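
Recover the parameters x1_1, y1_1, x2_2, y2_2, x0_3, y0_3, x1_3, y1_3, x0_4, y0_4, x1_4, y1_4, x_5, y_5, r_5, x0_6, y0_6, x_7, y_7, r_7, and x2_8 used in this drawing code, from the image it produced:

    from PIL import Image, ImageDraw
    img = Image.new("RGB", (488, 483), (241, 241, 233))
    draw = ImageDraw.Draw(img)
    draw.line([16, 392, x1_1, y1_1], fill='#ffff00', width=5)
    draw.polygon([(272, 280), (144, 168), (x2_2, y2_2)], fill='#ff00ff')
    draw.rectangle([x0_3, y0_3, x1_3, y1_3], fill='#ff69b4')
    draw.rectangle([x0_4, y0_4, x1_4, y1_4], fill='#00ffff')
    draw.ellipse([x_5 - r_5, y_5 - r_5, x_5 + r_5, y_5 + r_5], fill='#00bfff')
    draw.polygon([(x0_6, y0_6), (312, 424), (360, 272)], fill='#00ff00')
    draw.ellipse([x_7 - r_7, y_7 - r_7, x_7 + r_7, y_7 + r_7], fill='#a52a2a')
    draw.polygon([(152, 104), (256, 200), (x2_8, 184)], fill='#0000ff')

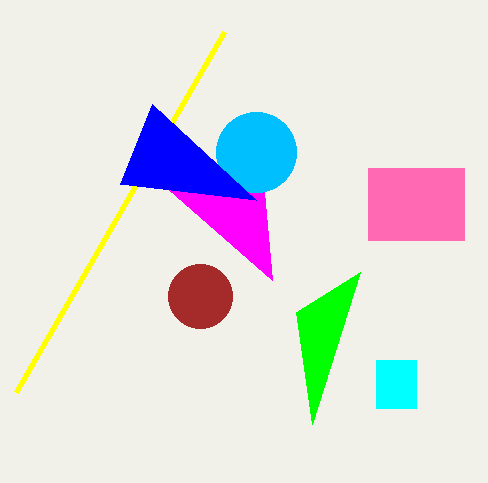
x1_1 = 224, y1_1 = 32, x2_2 = 264, y2_2 = 192, x0_3 = 368, y0_3 = 168, x1_3 = 464, y1_3 = 240, x0_4 = 376, y0_4 = 360, x1_4 = 416, y1_4 = 408, x_5 = 256, y_5 = 152, r_5 = 40, x0_6 = 296, y0_6 = 312, x_7 = 200, y_7 = 296, r_7 = 32, x2_8 = 120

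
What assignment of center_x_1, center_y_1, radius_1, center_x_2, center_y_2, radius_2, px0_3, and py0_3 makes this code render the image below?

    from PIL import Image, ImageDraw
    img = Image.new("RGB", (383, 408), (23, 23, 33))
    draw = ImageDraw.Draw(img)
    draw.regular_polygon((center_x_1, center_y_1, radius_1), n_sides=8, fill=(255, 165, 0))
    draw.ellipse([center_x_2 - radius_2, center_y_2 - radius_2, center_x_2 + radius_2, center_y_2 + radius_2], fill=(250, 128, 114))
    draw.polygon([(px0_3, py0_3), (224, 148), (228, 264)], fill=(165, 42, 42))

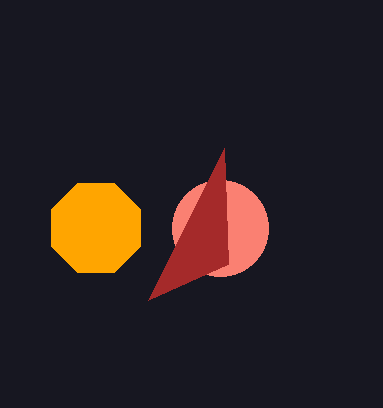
center_x_1 = 96
center_y_1 = 228
radius_1 = 48
center_x_2 = 220
center_y_2 = 228
radius_2 = 48
px0_3 = 148
py0_3 = 300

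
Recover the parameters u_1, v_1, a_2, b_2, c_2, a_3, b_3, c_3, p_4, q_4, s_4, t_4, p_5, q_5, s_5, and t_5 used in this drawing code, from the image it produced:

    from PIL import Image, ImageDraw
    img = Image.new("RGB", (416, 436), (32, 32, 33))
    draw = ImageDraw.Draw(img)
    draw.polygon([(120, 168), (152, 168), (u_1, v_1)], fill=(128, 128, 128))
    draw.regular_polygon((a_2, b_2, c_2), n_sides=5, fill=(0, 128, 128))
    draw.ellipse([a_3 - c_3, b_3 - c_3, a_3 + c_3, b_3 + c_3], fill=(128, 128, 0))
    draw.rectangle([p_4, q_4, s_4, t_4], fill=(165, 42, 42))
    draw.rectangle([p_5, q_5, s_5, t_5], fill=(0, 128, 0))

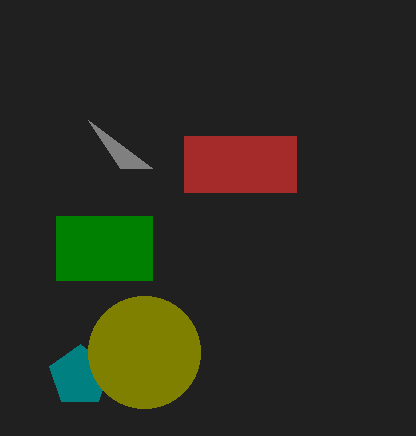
u_1 = 88, v_1 = 120, a_2 = 80, b_2 = 376, c_2 = 32, a_3 = 144, b_3 = 352, c_3 = 56, p_4 = 184, q_4 = 136, s_4 = 296, t_4 = 192, p_5 = 56, q_5 = 216, s_5 = 152, t_5 = 280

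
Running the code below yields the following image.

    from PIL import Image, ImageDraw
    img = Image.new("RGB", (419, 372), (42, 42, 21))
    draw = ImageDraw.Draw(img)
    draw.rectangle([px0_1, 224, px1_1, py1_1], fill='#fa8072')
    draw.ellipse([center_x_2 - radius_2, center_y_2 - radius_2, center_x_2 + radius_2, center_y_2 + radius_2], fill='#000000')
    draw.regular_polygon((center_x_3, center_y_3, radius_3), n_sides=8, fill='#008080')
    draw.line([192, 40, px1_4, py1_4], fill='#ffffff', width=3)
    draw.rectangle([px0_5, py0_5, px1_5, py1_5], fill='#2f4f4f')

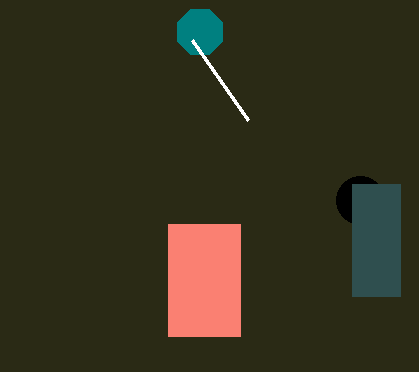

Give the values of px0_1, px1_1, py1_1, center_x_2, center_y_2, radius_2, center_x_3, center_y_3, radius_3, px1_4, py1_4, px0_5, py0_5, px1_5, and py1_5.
px0_1 = 168, px1_1 = 240, py1_1 = 336, center_x_2 = 360, center_y_2 = 200, radius_2 = 24, center_x_3 = 200, center_y_3 = 32, radius_3 = 24, px1_4 = 248, py1_4 = 120, px0_5 = 352, py0_5 = 184, px1_5 = 400, py1_5 = 296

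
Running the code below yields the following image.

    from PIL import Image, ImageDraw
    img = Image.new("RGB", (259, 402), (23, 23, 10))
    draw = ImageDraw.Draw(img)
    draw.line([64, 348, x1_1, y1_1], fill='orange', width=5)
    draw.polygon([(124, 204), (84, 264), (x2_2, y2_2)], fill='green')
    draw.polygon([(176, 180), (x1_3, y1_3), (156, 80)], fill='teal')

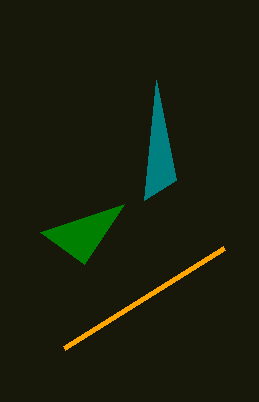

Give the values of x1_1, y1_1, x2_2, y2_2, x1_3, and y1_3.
x1_1 = 224
y1_1 = 248
x2_2 = 40
y2_2 = 232
x1_3 = 144
y1_3 = 200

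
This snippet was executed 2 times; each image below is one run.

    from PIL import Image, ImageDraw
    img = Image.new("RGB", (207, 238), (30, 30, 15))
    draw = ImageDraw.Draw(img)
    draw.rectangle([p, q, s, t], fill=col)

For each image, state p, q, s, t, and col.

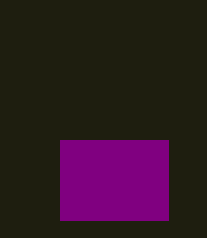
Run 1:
p = 60, q = 140, s = 168, t = 220, col = 'purple'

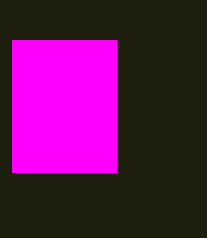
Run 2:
p = 12
q = 40
s = 116
t = 172
col = 'magenta'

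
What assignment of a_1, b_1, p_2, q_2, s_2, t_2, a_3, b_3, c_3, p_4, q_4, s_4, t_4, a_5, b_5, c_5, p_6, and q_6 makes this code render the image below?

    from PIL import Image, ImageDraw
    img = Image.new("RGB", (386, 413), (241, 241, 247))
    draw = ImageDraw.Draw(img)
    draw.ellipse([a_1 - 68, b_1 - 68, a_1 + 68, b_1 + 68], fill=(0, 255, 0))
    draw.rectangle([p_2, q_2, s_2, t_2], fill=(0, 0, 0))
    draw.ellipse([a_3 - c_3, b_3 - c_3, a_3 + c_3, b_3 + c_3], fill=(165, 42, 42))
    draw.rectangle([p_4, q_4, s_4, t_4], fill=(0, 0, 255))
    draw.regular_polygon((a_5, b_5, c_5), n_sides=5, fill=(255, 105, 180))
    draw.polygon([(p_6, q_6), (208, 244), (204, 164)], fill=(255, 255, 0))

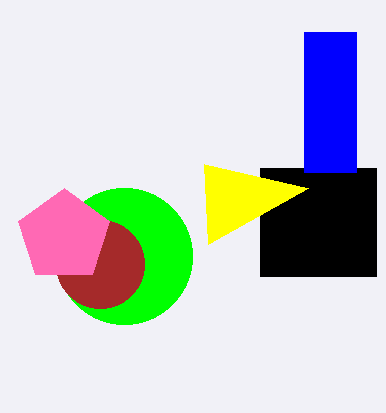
a_1 = 124; b_1 = 256; p_2 = 260; q_2 = 168; s_2 = 376; t_2 = 276; a_3 = 100; b_3 = 264; c_3 = 44; p_4 = 304; q_4 = 32; s_4 = 356; t_4 = 172; a_5 = 64; b_5 = 236; c_5 = 48; p_6 = 308; q_6 = 188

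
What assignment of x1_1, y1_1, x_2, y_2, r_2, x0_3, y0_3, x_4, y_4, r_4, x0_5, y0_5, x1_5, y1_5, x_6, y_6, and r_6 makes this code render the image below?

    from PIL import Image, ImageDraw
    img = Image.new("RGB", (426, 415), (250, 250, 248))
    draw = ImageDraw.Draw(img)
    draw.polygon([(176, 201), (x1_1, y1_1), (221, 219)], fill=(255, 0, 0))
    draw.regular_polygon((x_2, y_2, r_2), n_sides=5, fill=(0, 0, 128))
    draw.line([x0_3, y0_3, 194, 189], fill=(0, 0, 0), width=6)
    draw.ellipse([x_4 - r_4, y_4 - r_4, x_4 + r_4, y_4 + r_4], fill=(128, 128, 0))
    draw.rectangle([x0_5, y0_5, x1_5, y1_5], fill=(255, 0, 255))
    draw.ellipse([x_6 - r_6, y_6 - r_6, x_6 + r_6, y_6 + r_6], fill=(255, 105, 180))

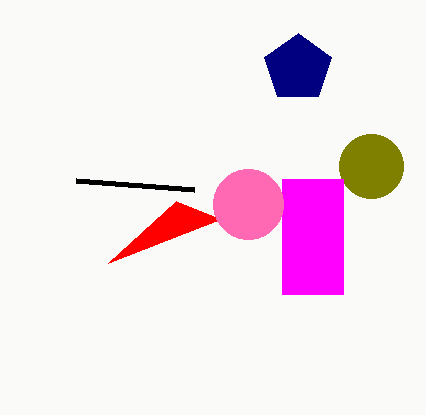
x1_1 = 108, y1_1 = 263, x_2 = 298, y_2 = 68, r_2 = 35, x0_3 = 76, y0_3 = 180, x_4 = 371, y_4 = 166, r_4 = 32, x0_5 = 282, y0_5 = 179, x1_5 = 343, y1_5 = 294, x_6 = 248, y_6 = 204, r_6 = 35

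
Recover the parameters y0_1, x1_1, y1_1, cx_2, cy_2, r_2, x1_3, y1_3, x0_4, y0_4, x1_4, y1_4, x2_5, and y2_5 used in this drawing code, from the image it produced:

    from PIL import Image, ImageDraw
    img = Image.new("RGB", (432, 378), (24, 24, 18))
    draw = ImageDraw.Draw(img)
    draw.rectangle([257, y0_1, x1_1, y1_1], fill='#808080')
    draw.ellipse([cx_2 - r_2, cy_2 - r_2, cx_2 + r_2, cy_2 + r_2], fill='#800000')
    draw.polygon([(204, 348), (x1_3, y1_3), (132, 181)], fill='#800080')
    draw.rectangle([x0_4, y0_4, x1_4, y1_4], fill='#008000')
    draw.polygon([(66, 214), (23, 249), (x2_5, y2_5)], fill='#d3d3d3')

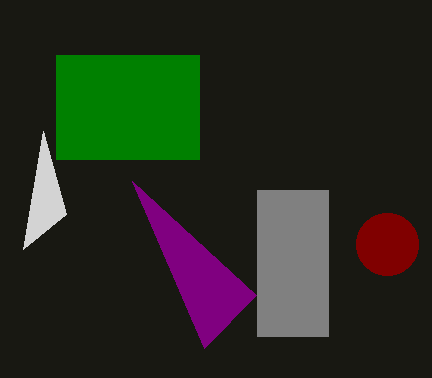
y0_1 = 190
x1_1 = 328
y1_1 = 336
cx_2 = 387
cy_2 = 244
r_2 = 31
x1_3 = 256
y1_3 = 295
x0_4 = 56
y0_4 = 55
x1_4 = 199
y1_4 = 159
x2_5 = 43
y2_5 = 131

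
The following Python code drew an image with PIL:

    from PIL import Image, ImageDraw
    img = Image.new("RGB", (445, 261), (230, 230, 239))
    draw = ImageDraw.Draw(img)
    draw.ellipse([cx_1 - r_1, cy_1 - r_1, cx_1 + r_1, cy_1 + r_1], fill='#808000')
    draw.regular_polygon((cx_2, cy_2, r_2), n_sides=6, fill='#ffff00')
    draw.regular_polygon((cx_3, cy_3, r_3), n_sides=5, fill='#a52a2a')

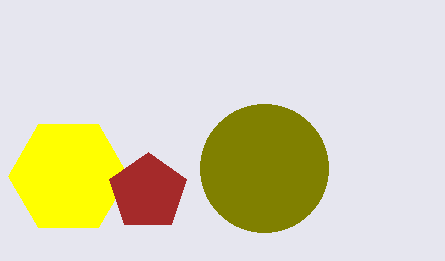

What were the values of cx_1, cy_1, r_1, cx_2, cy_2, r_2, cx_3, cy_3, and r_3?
cx_1 = 264, cy_1 = 168, r_1 = 64, cx_2 = 68, cy_2 = 176, r_2 = 60, cx_3 = 148, cy_3 = 192, r_3 = 40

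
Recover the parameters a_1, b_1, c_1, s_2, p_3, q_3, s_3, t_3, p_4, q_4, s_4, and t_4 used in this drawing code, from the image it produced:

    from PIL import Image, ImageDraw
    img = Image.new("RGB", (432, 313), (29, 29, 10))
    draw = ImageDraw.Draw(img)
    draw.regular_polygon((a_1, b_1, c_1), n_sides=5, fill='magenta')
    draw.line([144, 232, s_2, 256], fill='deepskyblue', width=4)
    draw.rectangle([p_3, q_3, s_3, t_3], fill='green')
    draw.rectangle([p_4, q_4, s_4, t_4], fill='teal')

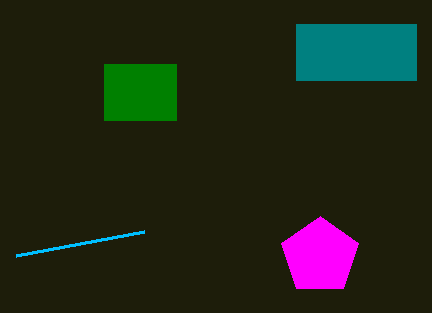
a_1 = 320
b_1 = 256
c_1 = 40
s_2 = 16
p_3 = 104
q_3 = 64
s_3 = 176
t_3 = 120
p_4 = 296
q_4 = 24
s_4 = 416
t_4 = 80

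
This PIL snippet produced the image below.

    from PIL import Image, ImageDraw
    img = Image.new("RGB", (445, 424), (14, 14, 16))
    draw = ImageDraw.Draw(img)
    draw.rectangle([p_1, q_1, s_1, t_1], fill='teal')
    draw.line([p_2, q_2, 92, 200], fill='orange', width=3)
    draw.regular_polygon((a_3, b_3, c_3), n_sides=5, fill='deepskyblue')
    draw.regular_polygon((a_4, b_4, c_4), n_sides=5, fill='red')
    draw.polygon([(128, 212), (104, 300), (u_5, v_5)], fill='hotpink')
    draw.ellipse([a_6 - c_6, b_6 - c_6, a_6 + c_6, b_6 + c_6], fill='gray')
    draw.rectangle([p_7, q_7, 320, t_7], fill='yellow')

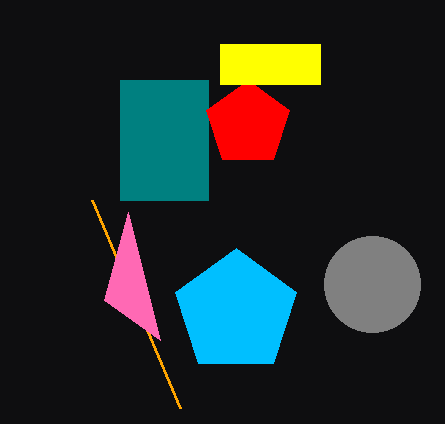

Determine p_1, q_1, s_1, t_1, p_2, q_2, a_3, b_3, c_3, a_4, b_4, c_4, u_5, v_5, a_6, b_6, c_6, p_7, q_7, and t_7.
p_1 = 120, q_1 = 80, s_1 = 208, t_1 = 200, p_2 = 180, q_2 = 408, a_3 = 236, b_3 = 312, c_3 = 64, a_4 = 248, b_4 = 124, c_4 = 44, u_5 = 160, v_5 = 340, a_6 = 372, b_6 = 284, c_6 = 48, p_7 = 220, q_7 = 44, t_7 = 84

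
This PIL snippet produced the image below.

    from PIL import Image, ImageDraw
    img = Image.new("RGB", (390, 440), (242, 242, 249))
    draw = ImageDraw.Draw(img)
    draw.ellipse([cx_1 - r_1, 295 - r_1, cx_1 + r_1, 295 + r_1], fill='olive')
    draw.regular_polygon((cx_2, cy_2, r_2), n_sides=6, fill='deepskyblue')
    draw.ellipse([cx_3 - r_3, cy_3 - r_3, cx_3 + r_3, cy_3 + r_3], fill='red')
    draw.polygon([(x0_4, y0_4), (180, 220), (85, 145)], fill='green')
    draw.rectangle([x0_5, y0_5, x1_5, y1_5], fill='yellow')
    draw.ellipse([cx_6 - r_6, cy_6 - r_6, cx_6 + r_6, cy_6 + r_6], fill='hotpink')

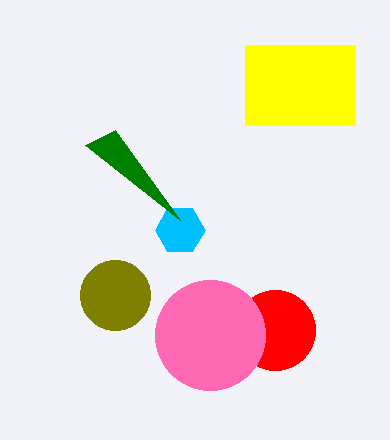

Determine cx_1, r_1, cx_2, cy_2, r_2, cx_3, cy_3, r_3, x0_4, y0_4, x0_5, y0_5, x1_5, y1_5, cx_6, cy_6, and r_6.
cx_1 = 115
r_1 = 35
cx_2 = 180
cy_2 = 230
r_2 = 25
cx_3 = 275
cy_3 = 330
r_3 = 40
x0_4 = 115
y0_4 = 130
x0_5 = 245
y0_5 = 45
x1_5 = 355
y1_5 = 125
cx_6 = 210
cy_6 = 335
r_6 = 55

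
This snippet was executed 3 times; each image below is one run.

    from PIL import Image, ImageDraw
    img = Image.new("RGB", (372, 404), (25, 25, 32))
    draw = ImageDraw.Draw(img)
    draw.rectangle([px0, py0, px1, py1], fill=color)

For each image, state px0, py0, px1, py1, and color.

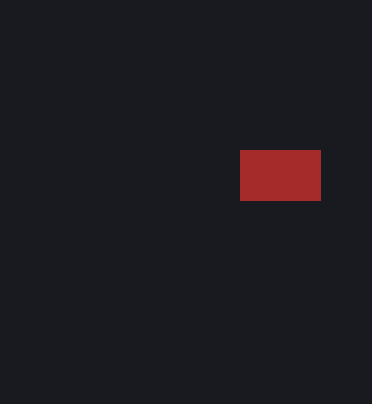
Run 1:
px0 = 240
py0 = 150
px1 = 320
py1 = 200
color = 'brown'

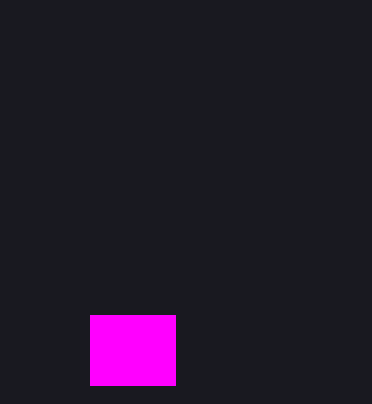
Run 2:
px0 = 90, py0 = 315, px1 = 175, py1 = 385, color = 'magenta'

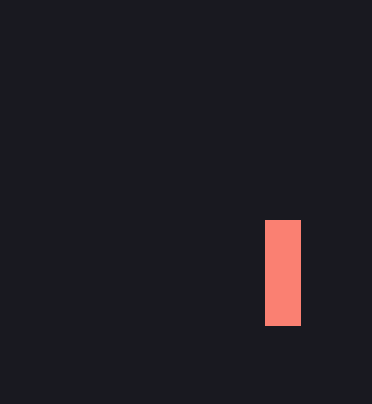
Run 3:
px0 = 265
py0 = 220
px1 = 300
py1 = 325
color = 'salmon'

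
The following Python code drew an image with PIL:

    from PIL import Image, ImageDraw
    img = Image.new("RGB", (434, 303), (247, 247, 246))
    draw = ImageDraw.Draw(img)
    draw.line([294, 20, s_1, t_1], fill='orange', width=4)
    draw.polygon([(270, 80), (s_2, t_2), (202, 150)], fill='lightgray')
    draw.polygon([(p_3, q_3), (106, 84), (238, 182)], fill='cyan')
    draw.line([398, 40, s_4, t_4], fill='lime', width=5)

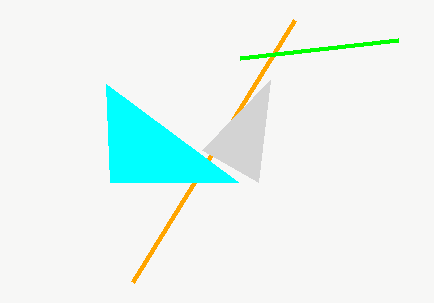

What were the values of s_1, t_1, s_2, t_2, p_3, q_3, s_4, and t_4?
s_1 = 132
t_1 = 282
s_2 = 258
t_2 = 182
p_3 = 110
q_3 = 182
s_4 = 240
t_4 = 58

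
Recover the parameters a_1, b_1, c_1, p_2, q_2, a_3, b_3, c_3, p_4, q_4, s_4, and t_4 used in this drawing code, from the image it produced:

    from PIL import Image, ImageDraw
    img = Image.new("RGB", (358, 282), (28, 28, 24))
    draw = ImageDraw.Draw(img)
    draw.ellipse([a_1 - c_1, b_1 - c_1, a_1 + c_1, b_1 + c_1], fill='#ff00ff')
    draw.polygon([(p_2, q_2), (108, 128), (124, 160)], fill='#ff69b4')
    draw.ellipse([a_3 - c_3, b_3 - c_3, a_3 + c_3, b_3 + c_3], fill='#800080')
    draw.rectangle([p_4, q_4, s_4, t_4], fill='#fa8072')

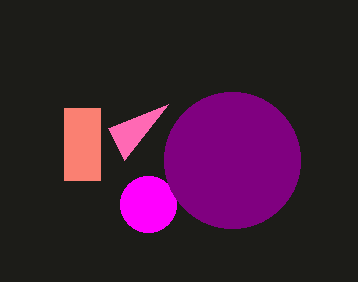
a_1 = 148
b_1 = 204
c_1 = 28
p_2 = 168
q_2 = 104
a_3 = 232
b_3 = 160
c_3 = 68
p_4 = 64
q_4 = 108
s_4 = 100
t_4 = 180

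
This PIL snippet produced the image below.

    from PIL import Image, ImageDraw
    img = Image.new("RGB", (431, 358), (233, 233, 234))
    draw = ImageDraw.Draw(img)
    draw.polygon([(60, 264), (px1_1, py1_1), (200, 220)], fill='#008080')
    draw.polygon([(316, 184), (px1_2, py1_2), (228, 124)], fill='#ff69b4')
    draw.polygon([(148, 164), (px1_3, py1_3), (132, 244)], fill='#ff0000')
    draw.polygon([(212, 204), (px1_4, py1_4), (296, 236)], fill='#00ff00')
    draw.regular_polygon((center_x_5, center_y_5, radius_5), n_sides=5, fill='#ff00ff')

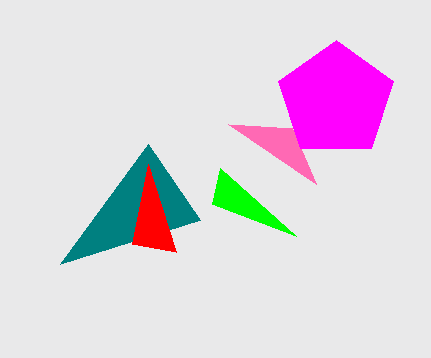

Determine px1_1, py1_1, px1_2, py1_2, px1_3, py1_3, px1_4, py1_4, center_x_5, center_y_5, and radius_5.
px1_1 = 148, py1_1 = 144, px1_2 = 292, py1_2 = 128, px1_3 = 176, py1_3 = 252, px1_4 = 220, py1_4 = 168, center_x_5 = 336, center_y_5 = 100, radius_5 = 60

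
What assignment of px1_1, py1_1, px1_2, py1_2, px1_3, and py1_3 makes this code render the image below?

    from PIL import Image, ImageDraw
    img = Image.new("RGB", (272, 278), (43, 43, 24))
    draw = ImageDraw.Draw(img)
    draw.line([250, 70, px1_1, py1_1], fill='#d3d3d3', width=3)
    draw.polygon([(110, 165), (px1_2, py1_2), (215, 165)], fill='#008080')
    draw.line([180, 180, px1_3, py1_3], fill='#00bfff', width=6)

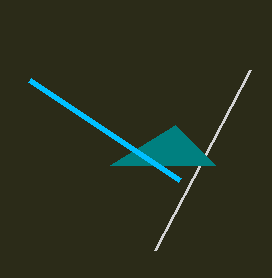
px1_1 = 155; py1_1 = 250; px1_2 = 175; py1_2 = 125; px1_3 = 30; py1_3 = 80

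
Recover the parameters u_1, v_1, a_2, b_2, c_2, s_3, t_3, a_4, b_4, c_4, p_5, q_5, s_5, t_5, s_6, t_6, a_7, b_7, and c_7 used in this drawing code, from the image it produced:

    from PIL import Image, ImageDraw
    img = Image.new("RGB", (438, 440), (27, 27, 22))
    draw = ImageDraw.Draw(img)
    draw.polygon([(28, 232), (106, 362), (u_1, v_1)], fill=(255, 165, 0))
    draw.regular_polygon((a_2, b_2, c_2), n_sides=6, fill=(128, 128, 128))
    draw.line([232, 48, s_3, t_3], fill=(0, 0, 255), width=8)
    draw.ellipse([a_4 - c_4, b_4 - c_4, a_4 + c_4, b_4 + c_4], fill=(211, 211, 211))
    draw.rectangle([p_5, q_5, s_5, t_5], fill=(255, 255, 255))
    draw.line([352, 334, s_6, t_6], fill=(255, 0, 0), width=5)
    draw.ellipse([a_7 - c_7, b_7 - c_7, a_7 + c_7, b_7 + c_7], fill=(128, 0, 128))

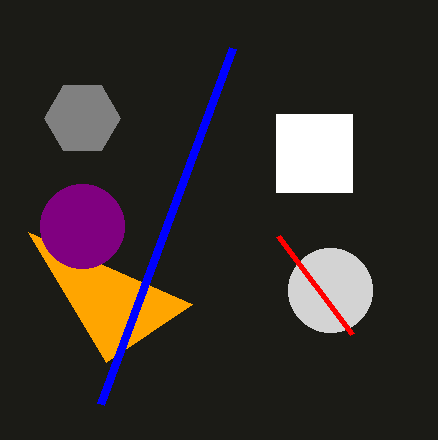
u_1 = 192, v_1 = 304, a_2 = 82, b_2 = 118, c_2 = 38, s_3 = 100, t_3 = 404, a_4 = 330, b_4 = 290, c_4 = 42, p_5 = 276, q_5 = 114, s_5 = 352, t_5 = 192, s_6 = 278, t_6 = 236, a_7 = 82, b_7 = 226, c_7 = 42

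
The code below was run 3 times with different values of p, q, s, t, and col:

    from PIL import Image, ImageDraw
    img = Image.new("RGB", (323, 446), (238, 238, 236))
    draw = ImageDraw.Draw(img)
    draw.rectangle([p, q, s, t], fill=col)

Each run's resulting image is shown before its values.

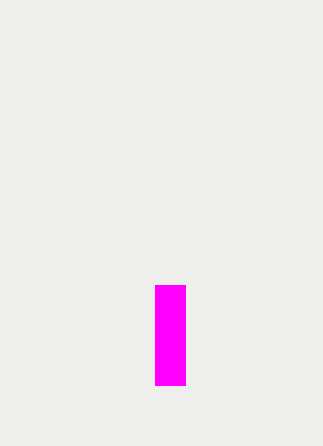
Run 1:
p = 155; q = 285; s = 185; t = 385; col = 'magenta'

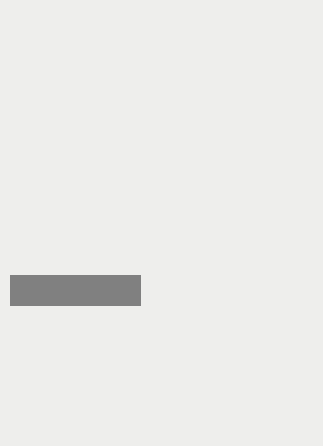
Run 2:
p = 10, q = 275, s = 140, t = 305, col = 'gray'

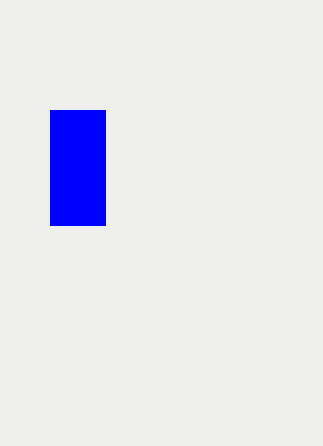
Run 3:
p = 50, q = 110, s = 105, t = 225, col = 'blue'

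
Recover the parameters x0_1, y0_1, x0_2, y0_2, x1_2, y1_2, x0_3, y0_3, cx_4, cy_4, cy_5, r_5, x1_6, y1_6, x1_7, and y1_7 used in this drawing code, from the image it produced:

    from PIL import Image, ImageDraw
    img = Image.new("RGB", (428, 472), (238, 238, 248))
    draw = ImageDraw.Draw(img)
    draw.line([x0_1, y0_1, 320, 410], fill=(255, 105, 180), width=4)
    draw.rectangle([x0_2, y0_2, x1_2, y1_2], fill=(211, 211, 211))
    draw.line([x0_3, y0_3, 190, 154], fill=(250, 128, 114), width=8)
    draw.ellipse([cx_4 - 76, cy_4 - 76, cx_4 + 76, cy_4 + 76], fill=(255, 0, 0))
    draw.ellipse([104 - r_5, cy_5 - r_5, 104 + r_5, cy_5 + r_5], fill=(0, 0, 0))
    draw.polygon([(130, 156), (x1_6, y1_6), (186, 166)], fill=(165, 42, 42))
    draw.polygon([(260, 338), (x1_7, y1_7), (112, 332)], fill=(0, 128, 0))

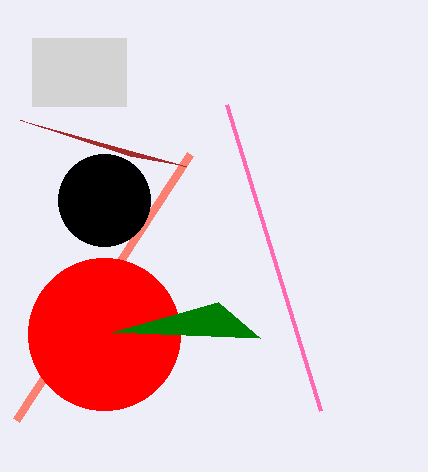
x0_1 = 226; y0_1 = 104; x0_2 = 32; y0_2 = 38; x1_2 = 126; y1_2 = 106; x0_3 = 16; y0_3 = 420; cx_4 = 104; cy_4 = 334; cy_5 = 200; r_5 = 46; x1_6 = 20; y1_6 = 120; x1_7 = 218; y1_7 = 302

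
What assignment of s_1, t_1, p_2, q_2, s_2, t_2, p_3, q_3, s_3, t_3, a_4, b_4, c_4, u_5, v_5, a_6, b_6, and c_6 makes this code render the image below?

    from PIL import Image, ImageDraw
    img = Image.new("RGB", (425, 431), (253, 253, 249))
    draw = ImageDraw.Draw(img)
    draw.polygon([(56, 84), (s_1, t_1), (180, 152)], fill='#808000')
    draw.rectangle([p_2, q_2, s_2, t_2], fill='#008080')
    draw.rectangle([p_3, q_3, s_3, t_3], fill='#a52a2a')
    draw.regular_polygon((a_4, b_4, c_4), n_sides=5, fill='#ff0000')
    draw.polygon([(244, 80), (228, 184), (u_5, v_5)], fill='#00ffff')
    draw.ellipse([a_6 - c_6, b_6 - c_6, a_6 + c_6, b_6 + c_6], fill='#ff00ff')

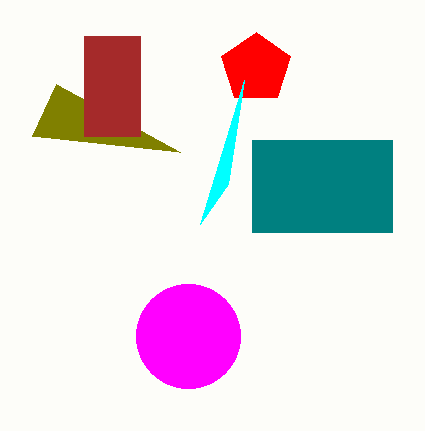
s_1 = 32
t_1 = 136
p_2 = 252
q_2 = 140
s_2 = 392
t_2 = 232
p_3 = 84
q_3 = 36
s_3 = 140
t_3 = 136
a_4 = 256
b_4 = 68
c_4 = 36
u_5 = 200
v_5 = 224
a_6 = 188
b_6 = 336
c_6 = 52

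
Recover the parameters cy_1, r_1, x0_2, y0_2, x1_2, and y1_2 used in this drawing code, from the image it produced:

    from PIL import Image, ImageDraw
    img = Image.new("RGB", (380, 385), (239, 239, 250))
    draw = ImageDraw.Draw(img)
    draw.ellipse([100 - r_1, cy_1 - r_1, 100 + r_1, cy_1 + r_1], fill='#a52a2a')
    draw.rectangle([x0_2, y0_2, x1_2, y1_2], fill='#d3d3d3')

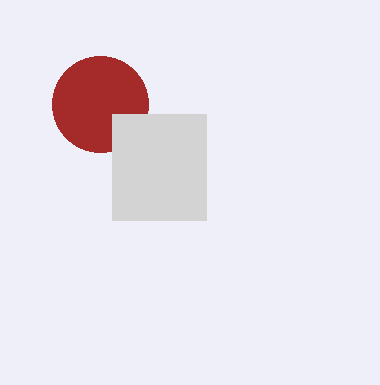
cy_1 = 104
r_1 = 48
x0_2 = 112
y0_2 = 114
x1_2 = 206
y1_2 = 220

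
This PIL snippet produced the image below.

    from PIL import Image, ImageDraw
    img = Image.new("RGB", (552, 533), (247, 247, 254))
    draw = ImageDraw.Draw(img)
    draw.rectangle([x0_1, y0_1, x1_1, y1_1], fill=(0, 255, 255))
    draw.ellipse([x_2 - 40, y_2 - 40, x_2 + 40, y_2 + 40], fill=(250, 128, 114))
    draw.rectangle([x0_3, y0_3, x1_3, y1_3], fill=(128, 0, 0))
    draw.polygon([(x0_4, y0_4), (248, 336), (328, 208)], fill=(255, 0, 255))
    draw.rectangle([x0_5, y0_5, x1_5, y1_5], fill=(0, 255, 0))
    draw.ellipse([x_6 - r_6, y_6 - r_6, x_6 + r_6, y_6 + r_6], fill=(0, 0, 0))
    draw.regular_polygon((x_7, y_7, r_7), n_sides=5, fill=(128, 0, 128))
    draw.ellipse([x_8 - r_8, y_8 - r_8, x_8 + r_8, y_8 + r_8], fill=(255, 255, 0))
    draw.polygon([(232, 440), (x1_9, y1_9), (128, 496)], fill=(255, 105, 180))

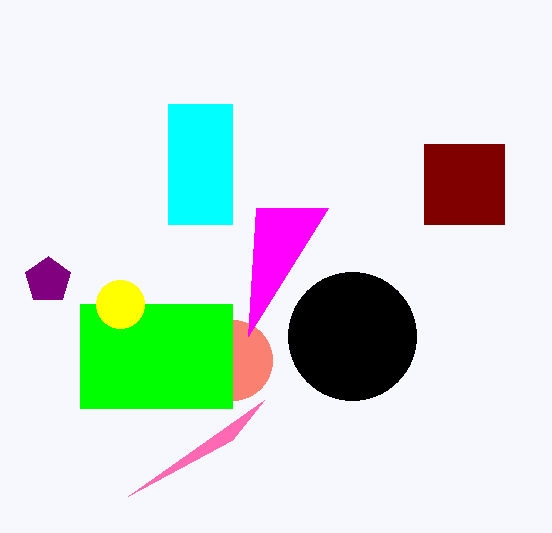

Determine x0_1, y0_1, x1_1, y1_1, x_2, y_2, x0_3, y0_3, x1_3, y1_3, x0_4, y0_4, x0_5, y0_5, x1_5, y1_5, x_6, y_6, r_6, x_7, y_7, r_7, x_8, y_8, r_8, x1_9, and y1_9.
x0_1 = 168; y0_1 = 104; x1_1 = 232; y1_1 = 224; x_2 = 232; y_2 = 360; x0_3 = 424; y0_3 = 144; x1_3 = 504; y1_3 = 224; x0_4 = 256; y0_4 = 208; x0_5 = 80; y0_5 = 304; x1_5 = 232; y1_5 = 408; x_6 = 352; y_6 = 336; r_6 = 64; x_7 = 48; y_7 = 280; r_7 = 24; x_8 = 120; y_8 = 304; r_8 = 24; x1_9 = 264; y1_9 = 400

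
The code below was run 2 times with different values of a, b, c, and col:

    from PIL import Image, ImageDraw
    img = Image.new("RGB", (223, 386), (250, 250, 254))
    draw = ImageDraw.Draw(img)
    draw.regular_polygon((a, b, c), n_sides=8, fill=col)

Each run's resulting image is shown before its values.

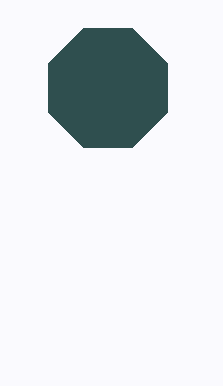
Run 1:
a = 108
b = 88
c = 64
col = 'darkslategray'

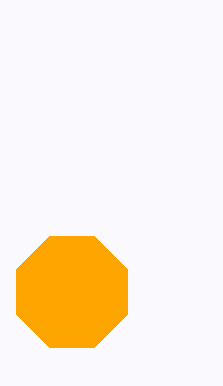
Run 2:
a = 72, b = 292, c = 60, col = 'orange'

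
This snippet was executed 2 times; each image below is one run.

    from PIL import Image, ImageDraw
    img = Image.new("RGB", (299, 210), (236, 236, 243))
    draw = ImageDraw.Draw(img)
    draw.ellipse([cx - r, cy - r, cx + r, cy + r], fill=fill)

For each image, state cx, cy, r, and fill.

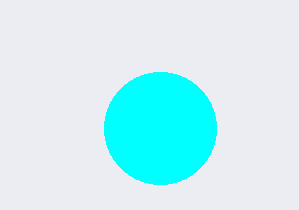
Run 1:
cx = 160; cy = 128; r = 56; fill = 'cyan'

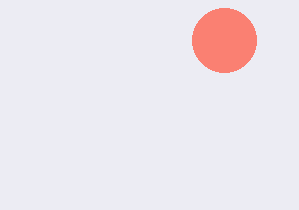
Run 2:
cx = 224; cy = 40; r = 32; fill = 'salmon'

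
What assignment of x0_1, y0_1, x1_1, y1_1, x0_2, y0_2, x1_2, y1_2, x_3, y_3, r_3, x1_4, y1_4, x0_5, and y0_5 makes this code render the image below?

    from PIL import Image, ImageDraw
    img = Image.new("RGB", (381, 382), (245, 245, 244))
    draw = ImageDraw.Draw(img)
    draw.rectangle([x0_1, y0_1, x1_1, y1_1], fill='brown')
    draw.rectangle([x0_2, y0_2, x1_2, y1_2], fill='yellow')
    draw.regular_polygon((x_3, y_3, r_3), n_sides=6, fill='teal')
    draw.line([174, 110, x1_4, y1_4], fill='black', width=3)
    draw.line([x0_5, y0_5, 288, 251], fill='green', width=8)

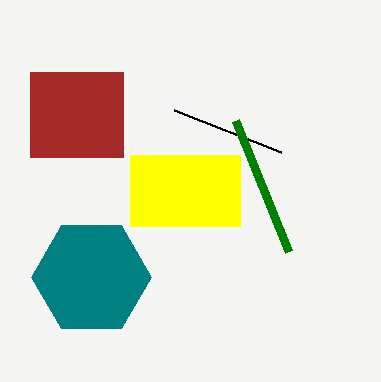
x0_1 = 30, y0_1 = 72, x1_1 = 123, y1_1 = 157, x0_2 = 130, y0_2 = 155, x1_2 = 240, y1_2 = 226, x_3 = 91, y_3 = 277, r_3 = 60, x1_4 = 281, y1_4 = 152, x0_5 = 235, y0_5 = 120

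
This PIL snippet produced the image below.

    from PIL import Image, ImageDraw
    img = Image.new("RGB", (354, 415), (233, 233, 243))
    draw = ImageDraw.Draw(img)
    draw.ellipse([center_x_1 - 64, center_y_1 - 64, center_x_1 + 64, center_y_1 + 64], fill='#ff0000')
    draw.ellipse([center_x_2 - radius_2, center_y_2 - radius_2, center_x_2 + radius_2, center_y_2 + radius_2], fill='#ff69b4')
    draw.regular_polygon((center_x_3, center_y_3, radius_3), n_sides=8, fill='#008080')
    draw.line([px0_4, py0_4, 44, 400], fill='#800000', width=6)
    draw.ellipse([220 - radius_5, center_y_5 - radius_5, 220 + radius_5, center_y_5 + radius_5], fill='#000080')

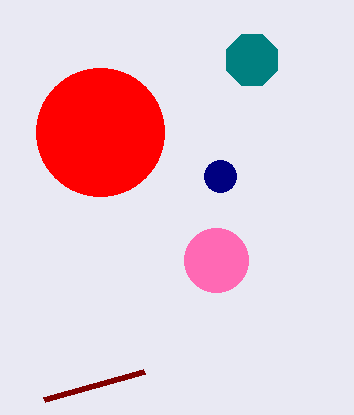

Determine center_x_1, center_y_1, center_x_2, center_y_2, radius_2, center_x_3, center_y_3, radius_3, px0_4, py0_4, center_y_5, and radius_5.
center_x_1 = 100; center_y_1 = 132; center_x_2 = 216; center_y_2 = 260; radius_2 = 32; center_x_3 = 252; center_y_3 = 60; radius_3 = 28; px0_4 = 144; py0_4 = 372; center_y_5 = 176; radius_5 = 16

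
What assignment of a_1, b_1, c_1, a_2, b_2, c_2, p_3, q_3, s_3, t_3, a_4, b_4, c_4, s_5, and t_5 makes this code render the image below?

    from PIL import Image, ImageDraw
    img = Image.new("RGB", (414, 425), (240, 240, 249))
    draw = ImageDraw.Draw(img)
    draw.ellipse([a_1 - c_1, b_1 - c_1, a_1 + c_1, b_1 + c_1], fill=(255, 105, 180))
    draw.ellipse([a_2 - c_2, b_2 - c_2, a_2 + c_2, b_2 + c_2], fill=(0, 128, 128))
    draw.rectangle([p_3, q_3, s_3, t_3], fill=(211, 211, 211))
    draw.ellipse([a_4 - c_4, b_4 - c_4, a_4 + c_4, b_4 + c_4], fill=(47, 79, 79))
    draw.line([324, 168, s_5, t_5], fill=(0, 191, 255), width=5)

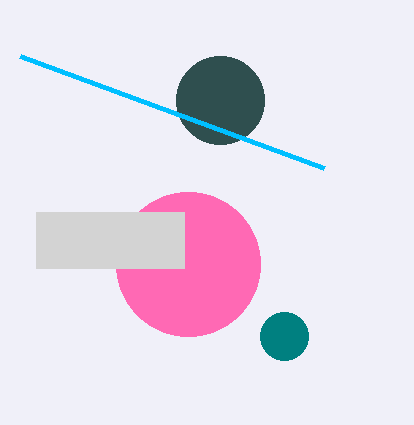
a_1 = 188
b_1 = 264
c_1 = 72
a_2 = 284
b_2 = 336
c_2 = 24
p_3 = 36
q_3 = 212
s_3 = 184
t_3 = 268
a_4 = 220
b_4 = 100
c_4 = 44
s_5 = 20
t_5 = 56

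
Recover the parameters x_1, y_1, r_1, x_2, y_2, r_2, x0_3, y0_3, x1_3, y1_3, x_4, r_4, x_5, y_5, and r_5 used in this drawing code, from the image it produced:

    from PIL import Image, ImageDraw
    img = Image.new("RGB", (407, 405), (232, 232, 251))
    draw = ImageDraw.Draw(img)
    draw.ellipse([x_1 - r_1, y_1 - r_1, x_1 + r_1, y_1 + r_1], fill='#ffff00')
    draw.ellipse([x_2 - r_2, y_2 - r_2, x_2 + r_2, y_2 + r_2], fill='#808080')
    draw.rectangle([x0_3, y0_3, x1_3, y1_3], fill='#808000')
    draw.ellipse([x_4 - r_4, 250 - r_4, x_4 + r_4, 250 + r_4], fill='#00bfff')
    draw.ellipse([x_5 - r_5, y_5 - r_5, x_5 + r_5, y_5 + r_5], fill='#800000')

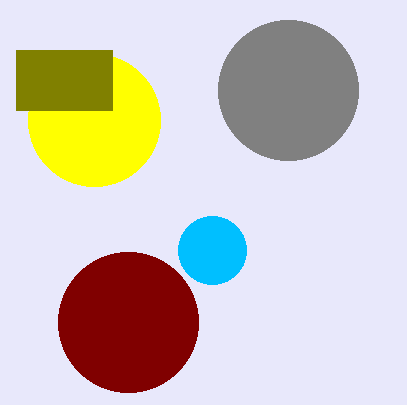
x_1 = 94; y_1 = 120; r_1 = 66; x_2 = 288; y_2 = 90; r_2 = 70; x0_3 = 16; y0_3 = 50; x1_3 = 112; y1_3 = 110; x_4 = 212; r_4 = 34; x_5 = 128; y_5 = 322; r_5 = 70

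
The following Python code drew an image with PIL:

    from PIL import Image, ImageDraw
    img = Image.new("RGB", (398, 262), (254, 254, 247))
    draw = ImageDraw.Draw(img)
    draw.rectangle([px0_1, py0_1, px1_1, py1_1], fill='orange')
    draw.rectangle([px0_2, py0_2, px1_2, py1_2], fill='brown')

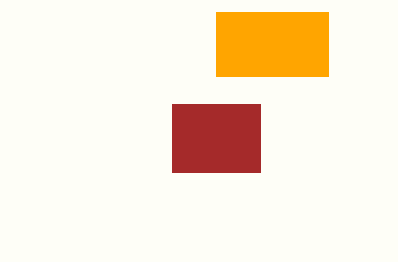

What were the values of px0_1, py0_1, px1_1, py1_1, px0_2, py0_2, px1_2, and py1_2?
px0_1 = 216, py0_1 = 12, px1_1 = 328, py1_1 = 76, px0_2 = 172, py0_2 = 104, px1_2 = 260, py1_2 = 172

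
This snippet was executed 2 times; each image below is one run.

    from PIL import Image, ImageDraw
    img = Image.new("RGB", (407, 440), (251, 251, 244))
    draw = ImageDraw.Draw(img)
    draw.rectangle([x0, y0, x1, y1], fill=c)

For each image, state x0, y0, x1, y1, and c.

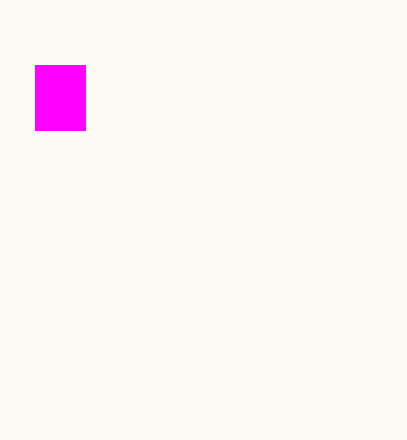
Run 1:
x0 = 35; y0 = 65; x1 = 85; y1 = 130; c = 'magenta'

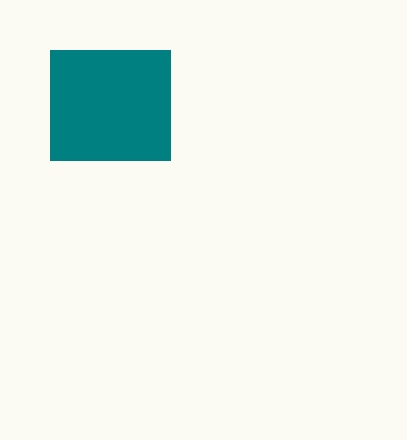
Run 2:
x0 = 50
y0 = 50
x1 = 170
y1 = 160
c = 'teal'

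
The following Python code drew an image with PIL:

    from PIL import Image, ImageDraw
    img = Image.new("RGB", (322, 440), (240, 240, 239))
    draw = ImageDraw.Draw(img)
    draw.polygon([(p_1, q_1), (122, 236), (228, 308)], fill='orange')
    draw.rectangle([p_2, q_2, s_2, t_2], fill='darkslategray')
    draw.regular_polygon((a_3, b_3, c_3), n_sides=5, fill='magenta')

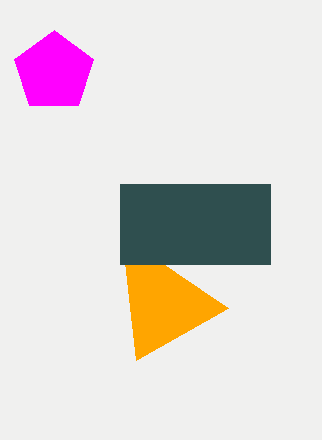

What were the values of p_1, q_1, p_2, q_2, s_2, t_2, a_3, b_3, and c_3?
p_1 = 136; q_1 = 360; p_2 = 120; q_2 = 184; s_2 = 270; t_2 = 264; a_3 = 54; b_3 = 72; c_3 = 42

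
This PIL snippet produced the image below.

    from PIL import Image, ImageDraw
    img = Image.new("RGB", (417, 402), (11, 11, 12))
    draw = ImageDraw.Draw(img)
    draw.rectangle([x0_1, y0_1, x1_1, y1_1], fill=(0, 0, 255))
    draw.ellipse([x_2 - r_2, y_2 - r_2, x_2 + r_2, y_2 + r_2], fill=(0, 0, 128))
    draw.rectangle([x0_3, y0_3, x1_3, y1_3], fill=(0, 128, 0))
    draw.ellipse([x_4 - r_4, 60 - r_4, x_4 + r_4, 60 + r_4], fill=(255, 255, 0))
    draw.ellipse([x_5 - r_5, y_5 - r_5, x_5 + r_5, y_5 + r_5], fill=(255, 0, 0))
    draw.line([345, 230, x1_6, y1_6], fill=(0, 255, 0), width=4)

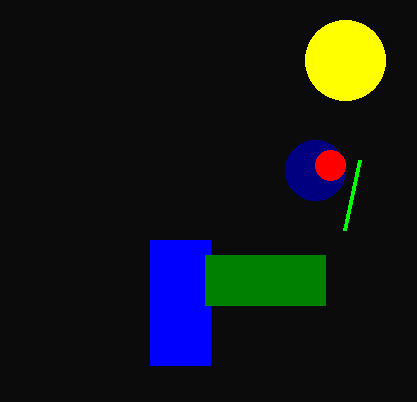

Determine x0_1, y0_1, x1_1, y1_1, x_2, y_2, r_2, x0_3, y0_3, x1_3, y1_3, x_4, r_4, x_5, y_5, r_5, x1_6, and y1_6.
x0_1 = 150; y0_1 = 240; x1_1 = 210; y1_1 = 365; x_2 = 315; y_2 = 170; r_2 = 30; x0_3 = 205; y0_3 = 255; x1_3 = 325; y1_3 = 305; x_4 = 345; r_4 = 40; x_5 = 330; y_5 = 165; r_5 = 15; x1_6 = 360; y1_6 = 160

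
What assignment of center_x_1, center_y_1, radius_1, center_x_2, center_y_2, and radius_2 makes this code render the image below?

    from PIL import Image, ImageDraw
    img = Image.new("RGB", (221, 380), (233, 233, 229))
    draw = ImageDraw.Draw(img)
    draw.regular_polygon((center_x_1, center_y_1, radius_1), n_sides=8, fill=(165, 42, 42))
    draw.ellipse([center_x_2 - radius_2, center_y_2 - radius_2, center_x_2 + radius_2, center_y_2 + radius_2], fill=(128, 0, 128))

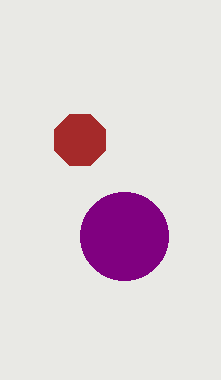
center_x_1 = 80; center_y_1 = 140; radius_1 = 28; center_x_2 = 124; center_y_2 = 236; radius_2 = 44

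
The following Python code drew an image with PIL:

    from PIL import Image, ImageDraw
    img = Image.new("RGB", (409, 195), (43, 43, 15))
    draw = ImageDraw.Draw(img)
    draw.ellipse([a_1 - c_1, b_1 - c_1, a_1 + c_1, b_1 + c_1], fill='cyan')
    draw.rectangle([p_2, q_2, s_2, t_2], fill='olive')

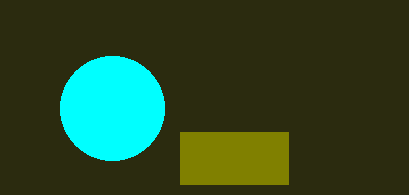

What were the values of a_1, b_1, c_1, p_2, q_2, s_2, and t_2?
a_1 = 112, b_1 = 108, c_1 = 52, p_2 = 180, q_2 = 132, s_2 = 288, t_2 = 184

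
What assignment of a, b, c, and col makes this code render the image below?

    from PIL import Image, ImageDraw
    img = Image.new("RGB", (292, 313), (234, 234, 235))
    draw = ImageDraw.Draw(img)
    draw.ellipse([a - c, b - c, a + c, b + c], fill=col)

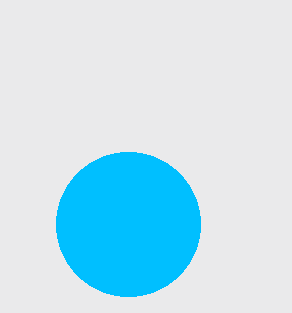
a = 128, b = 224, c = 72, col = 'deepskyblue'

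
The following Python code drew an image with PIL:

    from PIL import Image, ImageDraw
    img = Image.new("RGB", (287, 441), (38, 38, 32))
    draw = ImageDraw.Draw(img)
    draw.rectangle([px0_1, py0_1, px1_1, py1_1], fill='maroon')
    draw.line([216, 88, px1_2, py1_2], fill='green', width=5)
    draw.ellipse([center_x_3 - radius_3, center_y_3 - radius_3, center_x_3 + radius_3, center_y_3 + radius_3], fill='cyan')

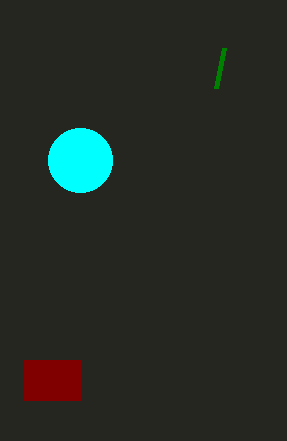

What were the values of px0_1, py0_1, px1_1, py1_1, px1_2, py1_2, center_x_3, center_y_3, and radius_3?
px0_1 = 24, py0_1 = 360, px1_1 = 80, py1_1 = 400, px1_2 = 224, py1_2 = 48, center_x_3 = 80, center_y_3 = 160, radius_3 = 32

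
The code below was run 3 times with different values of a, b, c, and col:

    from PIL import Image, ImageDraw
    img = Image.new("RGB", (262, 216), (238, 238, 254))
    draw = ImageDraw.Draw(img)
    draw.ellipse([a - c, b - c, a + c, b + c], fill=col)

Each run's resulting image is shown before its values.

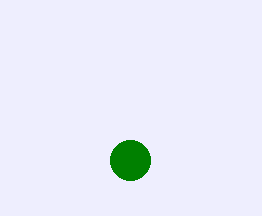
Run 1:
a = 130
b = 160
c = 20
col = 'green'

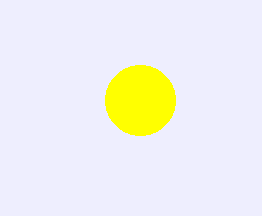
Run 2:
a = 140, b = 100, c = 35, col = 'yellow'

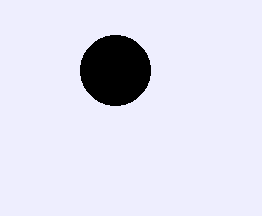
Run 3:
a = 115
b = 70
c = 35
col = 'black'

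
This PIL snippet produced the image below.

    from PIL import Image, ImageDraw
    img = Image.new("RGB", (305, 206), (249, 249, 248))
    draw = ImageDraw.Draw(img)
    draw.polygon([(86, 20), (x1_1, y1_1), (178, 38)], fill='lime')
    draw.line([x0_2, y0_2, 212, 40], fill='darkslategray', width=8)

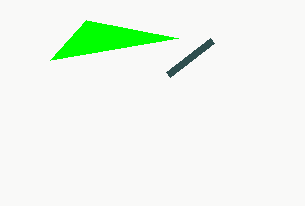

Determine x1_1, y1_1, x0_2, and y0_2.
x1_1 = 50; y1_1 = 60; x0_2 = 168; y0_2 = 74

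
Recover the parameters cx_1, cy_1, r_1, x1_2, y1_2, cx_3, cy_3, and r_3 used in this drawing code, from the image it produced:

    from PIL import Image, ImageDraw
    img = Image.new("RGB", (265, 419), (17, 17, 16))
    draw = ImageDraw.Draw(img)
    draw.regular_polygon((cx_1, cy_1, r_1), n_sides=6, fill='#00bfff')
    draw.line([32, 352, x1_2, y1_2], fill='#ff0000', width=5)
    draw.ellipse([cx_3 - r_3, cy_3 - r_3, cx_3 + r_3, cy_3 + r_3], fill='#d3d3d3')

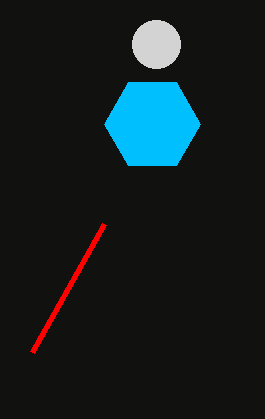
cx_1 = 152, cy_1 = 124, r_1 = 48, x1_2 = 104, y1_2 = 224, cx_3 = 156, cy_3 = 44, r_3 = 24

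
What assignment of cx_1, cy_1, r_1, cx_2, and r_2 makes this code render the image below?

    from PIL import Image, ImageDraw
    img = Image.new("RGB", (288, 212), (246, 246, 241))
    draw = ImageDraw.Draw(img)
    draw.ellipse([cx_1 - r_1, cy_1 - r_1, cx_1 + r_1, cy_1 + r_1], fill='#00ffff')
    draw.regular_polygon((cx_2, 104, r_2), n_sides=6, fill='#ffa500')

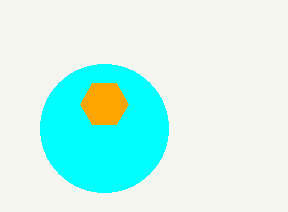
cx_1 = 104
cy_1 = 128
r_1 = 64
cx_2 = 104
r_2 = 24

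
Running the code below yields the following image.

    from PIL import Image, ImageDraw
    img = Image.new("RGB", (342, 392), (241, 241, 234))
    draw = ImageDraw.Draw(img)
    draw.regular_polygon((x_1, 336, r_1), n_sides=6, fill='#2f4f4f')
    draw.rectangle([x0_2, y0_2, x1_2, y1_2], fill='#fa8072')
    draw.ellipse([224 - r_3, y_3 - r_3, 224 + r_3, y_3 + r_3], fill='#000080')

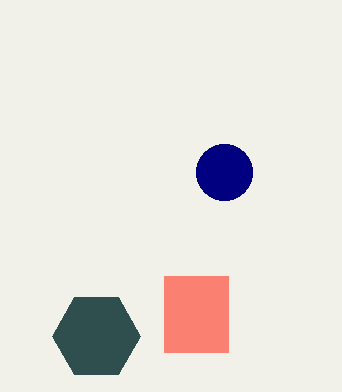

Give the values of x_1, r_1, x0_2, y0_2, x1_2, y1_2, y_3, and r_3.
x_1 = 96, r_1 = 44, x0_2 = 164, y0_2 = 276, x1_2 = 228, y1_2 = 352, y_3 = 172, r_3 = 28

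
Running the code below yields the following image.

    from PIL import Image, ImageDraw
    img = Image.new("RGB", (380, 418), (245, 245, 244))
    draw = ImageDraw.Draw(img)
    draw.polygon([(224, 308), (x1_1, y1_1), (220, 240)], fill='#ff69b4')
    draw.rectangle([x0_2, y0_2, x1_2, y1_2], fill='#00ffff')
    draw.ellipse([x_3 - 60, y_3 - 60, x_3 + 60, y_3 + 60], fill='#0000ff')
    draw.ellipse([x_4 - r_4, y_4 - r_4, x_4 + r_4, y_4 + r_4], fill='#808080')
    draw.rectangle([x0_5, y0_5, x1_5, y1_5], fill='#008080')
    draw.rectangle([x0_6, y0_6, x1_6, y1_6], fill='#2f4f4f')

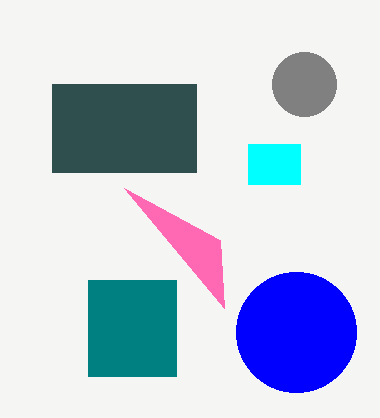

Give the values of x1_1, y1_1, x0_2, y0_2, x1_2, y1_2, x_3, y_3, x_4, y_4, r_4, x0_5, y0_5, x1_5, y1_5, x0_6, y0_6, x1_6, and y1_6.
x1_1 = 124, y1_1 = 188, x0_2 = 248, y0_2 = 144, x1_2 = 300, y1_2 = 184, x_3 = 296, y_3 = 332, x_4 = 304, y_4 = 84, r_4 = 32, x0_5 = 88, y0_5 = 280, x1_5 = 176, y1_5 = 376, x0_6 = 52, y0_6 = 84, x1_6 = 196, y1_6 = 172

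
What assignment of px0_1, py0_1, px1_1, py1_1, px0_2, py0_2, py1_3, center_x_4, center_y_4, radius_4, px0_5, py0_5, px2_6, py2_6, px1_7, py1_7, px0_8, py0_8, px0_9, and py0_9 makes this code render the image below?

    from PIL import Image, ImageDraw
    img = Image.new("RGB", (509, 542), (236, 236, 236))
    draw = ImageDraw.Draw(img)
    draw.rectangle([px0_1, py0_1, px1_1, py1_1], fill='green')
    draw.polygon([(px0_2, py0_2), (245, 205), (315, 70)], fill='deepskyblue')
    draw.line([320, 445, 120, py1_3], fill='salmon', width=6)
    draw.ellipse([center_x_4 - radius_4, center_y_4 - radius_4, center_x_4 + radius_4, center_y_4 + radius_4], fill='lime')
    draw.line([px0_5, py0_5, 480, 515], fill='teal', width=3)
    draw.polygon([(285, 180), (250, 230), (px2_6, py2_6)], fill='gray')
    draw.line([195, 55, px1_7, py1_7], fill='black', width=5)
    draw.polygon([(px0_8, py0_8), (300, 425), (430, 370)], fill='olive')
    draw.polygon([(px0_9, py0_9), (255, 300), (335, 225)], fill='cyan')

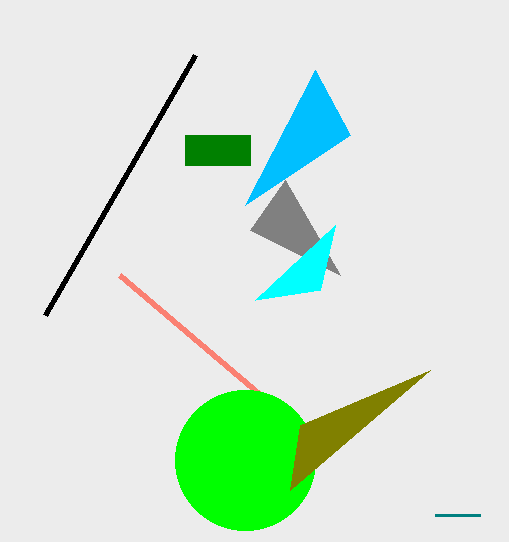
px0_1 = 185, py0_1 = 135, px1_1 = 250, py1_1 = 165, px0_2 = 350, py0_2 = 135, py1_3 = 275, center_x_4 = 245, center_y_4 = 460, radius_4 = 70, px0_5 = 435, py0_5 = 515, px2_6 = 340, py2_6 = 275, px1_7 = 45, py1_7 = 315, px0_8 = 290, py0_8 = 490, px0_9 = 320, py0_9 = 290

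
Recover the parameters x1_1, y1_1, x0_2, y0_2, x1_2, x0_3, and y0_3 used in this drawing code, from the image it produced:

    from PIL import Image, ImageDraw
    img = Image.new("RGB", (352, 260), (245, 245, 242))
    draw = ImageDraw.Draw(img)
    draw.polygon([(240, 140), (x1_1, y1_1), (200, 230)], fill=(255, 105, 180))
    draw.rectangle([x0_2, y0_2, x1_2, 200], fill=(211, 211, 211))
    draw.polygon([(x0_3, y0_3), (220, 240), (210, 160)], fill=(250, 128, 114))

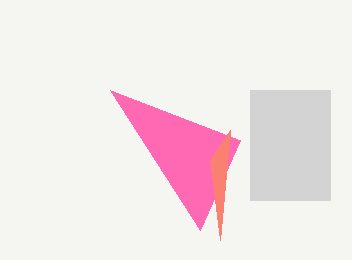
x1_1 = 110
y1_1 = 90
x0_2 = 250
y0_2 = 90
x1_2 = 330
x0_3 = 230
y0_3 = 130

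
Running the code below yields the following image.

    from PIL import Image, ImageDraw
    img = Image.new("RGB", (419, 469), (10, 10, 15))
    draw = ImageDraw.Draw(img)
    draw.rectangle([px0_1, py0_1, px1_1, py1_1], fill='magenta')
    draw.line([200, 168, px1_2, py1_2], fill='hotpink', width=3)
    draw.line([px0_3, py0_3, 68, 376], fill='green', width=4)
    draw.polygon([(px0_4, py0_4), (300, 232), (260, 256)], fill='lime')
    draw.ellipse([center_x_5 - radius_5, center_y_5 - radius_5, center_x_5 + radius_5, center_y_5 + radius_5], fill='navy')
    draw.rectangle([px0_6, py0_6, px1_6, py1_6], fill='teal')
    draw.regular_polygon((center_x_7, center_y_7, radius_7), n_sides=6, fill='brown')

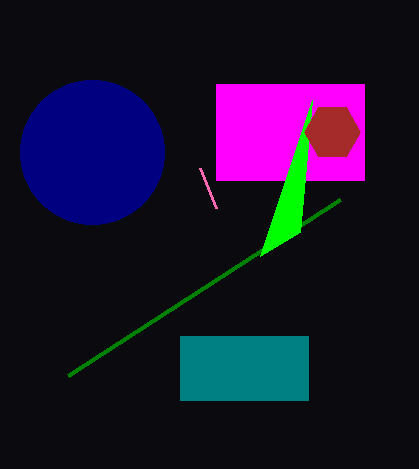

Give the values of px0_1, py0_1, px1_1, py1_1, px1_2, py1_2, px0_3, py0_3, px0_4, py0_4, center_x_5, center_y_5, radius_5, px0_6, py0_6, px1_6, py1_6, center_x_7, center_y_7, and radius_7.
px0_1 = 216, py0_1 = 84, px1_1 = 364, py1_1 = 180, px1_2 = 216, py1_2 = 208, px0_3 = 340, py0_3 = 200, px0_4 = 312, py0_4 = 100, center_x_5 = 92, center_y_5 = 152, radius_5 = 72, px0_6 = 180, py0_6 = 336, px1_6 = 308, py1_6 = 400, center_x_7 = 332, center_y_7 = 132, radius_7 = 28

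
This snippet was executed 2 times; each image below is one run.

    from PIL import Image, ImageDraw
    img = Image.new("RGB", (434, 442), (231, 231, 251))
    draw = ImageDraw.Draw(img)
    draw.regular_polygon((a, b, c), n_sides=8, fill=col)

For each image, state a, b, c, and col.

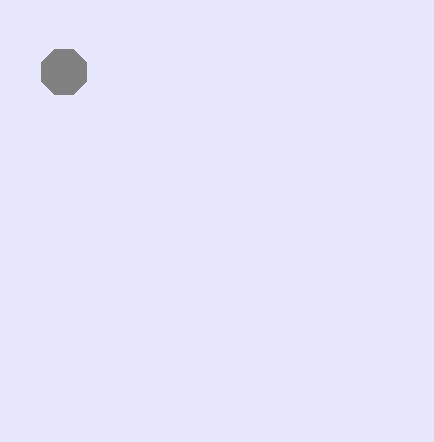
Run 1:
a = 64
b = 72
c = 24
col = 'gray'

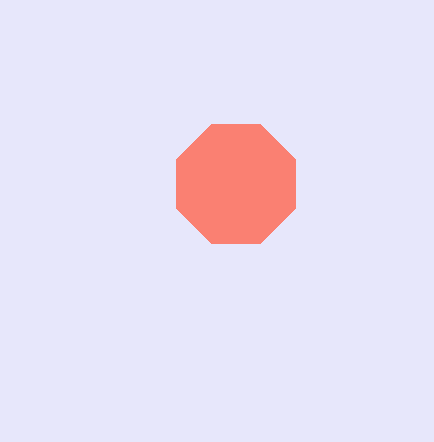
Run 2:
a = 236
b = 184
c = 64
col = 'salmon'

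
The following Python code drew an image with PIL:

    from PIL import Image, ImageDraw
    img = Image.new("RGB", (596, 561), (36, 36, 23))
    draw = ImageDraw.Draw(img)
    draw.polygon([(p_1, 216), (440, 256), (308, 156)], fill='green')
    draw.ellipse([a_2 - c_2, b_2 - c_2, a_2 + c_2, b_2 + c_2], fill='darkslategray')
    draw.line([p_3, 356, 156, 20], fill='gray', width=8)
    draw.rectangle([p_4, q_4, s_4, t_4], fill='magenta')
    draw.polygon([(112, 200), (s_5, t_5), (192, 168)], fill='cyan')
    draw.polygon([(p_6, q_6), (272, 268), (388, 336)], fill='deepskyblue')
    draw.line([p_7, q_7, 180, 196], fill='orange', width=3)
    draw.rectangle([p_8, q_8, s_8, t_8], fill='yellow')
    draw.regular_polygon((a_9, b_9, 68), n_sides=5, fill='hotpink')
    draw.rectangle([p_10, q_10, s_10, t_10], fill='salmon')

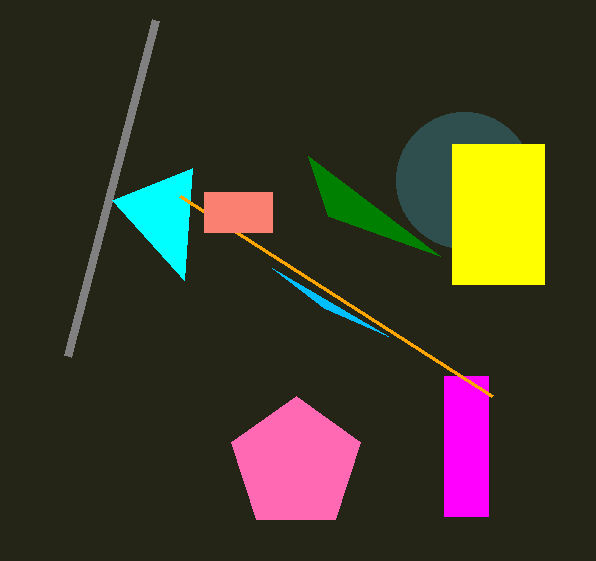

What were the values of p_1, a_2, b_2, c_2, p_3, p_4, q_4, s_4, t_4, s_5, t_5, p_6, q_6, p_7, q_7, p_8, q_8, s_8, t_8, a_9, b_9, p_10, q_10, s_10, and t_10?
p_1 = 328
a_2 = 464
b_2 = 180
c_2 = 68
p_3 = 68
p_4 = 444
q_4 = 376
s_4 = 488
t_4 = 516
s_5 = 184
t_5 = 280
p_6 = 324
q_6 = 308
p_7 = 492
q_7 = 396
p_8 = 452
q_8 = 144
s_8 = 544
t_8 = 284
a_9 = 296
b_9 = 464
p_10 = 204
q_10 = 192
s_10 = 272
t_10 = 232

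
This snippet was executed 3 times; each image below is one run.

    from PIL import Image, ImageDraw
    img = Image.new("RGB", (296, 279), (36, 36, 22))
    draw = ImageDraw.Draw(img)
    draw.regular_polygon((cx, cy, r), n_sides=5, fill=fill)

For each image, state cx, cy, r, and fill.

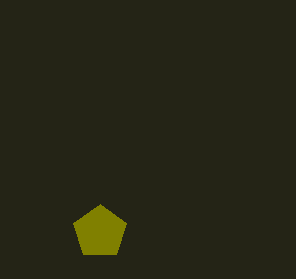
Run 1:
cx = 100
cy = 232
r = 28
fill = 'olive'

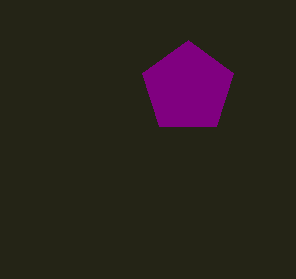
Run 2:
cx = 188; cy = 88; r = 48; fill = 'purple'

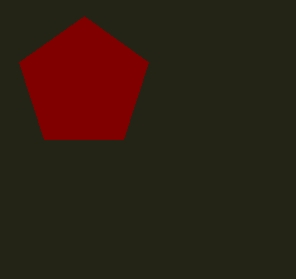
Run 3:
cx = 84; cy = 84; r = 68; fill = 'maroon'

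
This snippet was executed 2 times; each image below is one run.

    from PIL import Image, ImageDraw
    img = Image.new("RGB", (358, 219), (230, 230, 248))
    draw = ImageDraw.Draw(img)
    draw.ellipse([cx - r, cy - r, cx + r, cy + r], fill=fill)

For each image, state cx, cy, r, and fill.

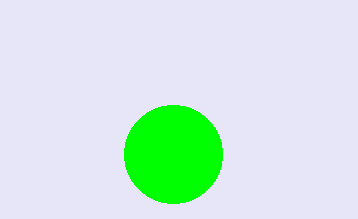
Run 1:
cx = 173
cy = 154
r = 49
fill = 'lime'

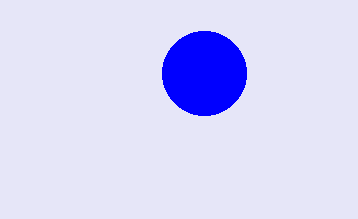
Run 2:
cx = 204
cy = 73
r = 42
fill = 'blue'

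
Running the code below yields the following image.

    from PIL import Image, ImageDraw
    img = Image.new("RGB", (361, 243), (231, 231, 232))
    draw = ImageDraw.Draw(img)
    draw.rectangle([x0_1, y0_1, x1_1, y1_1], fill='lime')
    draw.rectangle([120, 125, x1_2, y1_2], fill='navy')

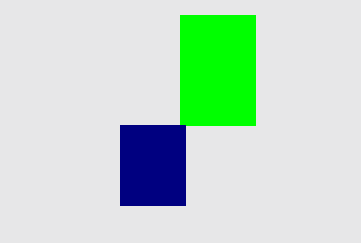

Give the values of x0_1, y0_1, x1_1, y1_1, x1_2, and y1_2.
x0_1 = 180; y0_1 = 15; x1_1 = 255; y1_1 = 125; x1_2 = 185; y1_2 = 205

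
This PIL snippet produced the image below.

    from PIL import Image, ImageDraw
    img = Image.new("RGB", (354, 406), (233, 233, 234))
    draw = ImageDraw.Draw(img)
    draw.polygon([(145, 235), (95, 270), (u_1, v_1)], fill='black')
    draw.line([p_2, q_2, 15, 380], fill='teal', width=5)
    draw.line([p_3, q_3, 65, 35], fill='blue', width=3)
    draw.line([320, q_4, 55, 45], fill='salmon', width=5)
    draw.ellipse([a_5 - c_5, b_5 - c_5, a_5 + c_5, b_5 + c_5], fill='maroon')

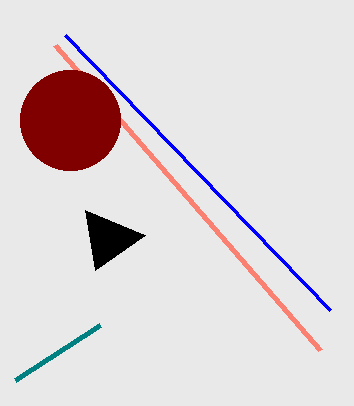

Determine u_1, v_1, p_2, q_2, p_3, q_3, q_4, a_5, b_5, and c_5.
u_1 = 85, v_1 = 210, p_2 = 100, q_2 = 325, p_3 = 330, q_3 = 310, q_4 = 350, a_5 = 70, b_5 = 120, c_5 = 50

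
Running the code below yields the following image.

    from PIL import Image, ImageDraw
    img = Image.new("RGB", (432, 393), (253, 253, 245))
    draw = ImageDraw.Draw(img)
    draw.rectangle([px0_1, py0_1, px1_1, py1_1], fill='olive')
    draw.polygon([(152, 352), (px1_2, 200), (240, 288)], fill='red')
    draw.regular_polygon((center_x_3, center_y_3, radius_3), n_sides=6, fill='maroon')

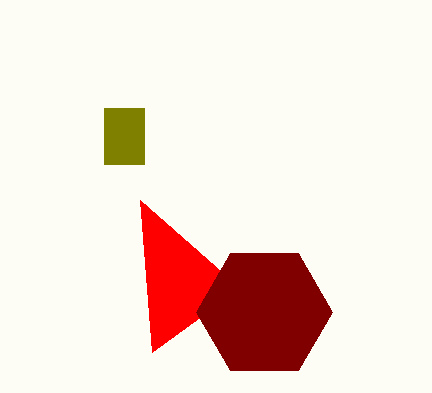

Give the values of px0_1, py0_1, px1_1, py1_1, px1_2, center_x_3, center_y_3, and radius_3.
px0_1 = 104, py0_1 = 108, px1_1 = 144, py1_1 = 164, px1_2 = 140, center_x_3 = 264, center_y_3 = 312, radius_3 = 68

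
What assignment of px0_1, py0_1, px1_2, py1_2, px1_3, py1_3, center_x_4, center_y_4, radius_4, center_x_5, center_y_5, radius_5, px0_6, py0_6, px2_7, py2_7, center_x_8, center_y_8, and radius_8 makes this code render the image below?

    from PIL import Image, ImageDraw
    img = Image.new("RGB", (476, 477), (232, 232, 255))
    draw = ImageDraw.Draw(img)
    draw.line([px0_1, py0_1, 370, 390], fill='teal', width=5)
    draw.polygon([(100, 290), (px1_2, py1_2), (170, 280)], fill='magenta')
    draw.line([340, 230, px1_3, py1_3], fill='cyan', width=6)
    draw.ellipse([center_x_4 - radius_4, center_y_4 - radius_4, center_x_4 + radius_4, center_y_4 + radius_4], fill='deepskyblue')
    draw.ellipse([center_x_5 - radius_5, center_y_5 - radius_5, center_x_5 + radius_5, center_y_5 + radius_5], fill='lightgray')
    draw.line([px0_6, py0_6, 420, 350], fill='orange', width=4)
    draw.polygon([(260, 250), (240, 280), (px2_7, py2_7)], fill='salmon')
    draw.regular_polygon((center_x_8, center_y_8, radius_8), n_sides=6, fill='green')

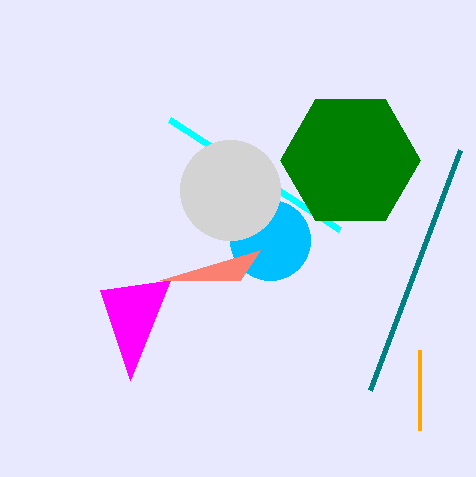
px0_1 = 460; py0_1 = 150; px1_2 = 130; py1_2 = 380; px1_3 = 170; py1_3 = 120; center_x_4 = 270; center_y_4 = 240; radius_4 = 40; center_x_5 = 230; center_y_5 = 190; radius_5 = 50; px0_6 = 420; py0_6 = 430; px2_7 = 160; py2_7 = 280; center_x_8 = 350; center_y_8 = 160; radius_8 = 70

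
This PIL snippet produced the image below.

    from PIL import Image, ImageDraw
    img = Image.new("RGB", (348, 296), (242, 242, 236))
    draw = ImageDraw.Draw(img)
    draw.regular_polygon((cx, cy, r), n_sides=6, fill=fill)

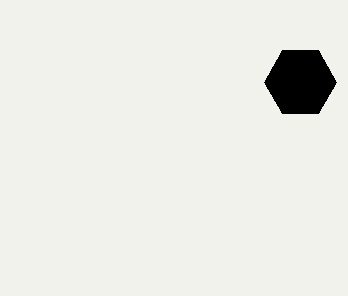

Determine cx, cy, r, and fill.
cx = 300; cy = 82; r = 36; fill = 'black'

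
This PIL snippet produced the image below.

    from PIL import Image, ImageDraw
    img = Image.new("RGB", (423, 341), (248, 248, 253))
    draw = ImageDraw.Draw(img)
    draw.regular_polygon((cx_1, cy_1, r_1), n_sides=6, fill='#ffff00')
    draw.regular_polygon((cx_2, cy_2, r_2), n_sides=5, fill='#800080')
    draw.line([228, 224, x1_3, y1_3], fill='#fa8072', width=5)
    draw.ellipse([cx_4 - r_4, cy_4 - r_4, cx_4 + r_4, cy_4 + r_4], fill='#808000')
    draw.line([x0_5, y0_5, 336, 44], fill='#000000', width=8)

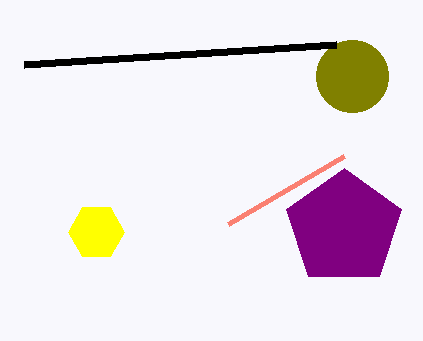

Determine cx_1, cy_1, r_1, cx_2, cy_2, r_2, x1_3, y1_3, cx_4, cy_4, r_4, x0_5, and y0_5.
cx_1 = 96
cy_1 = 232
r_1 = 28
cx_2 = 344
cy_2 = 228
r_2 = 60
x1_3 = 344
y1_3 = 156
cx_4 = 352
cy_4 = 76
r_4 = 36
x0_5 = 24
y0_5 = 64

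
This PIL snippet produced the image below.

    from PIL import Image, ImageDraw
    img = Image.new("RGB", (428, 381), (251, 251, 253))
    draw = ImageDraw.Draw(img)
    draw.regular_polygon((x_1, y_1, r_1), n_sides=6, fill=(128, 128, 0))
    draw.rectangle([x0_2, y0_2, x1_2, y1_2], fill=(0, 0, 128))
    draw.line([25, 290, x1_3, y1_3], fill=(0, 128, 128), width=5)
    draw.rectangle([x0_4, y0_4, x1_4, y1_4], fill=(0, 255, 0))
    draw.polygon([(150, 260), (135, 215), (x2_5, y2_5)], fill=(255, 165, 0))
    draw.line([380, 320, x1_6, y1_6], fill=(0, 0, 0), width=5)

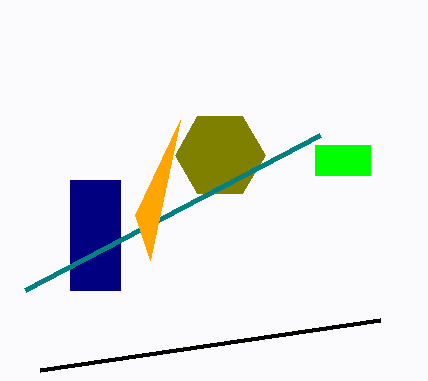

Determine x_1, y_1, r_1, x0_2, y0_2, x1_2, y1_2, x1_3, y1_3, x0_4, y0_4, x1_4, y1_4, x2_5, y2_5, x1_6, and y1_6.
x_1 = 220; y_1 = 155; r_1 = 45; x0_2 = 70; y0_2 = 180; x1_2 = 120; y1_2 = 290; x1_3 = 320; y1_3 = 135; x0_4 = 315; y0_4 = 145; x1_4 = 370; y1_4 = 175; x2_5 = 180; y2_5 = 120; x1_6 = 40; y1_6 = 370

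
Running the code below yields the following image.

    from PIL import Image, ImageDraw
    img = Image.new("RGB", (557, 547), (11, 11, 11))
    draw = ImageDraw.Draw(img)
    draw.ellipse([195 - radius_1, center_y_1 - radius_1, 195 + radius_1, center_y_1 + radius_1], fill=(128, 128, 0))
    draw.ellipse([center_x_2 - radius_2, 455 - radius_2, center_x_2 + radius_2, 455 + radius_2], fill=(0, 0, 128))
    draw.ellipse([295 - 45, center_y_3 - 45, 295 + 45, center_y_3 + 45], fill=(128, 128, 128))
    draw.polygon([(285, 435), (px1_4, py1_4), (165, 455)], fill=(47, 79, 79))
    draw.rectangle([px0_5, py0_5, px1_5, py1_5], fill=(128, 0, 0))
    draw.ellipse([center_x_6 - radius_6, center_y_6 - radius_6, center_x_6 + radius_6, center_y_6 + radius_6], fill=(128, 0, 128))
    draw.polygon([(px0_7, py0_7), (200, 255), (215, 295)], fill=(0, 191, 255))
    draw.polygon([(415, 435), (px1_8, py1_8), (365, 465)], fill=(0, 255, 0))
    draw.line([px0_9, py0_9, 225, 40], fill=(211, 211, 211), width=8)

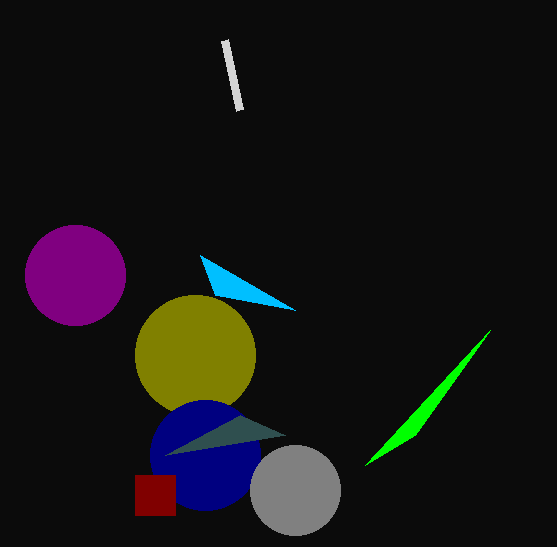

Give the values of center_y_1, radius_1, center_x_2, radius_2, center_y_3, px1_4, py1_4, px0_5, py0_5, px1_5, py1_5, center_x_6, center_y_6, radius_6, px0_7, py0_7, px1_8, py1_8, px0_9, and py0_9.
center_y_1 = 355, radius_1 = 60, center_x_2 = 205, radius_2 = 55, center_y_3 = 490, px1_4 = 240, py1_4 = 415, px0_5 = 135, py0_5 = 475, px1_5 = 175, py1_5 = 515, center_x_6 = 75, center_y_6 = 275, radius_6 = 50, px0_7 = 295, py0_7 = 310, px1_8 = 490, py1_8 = 330, px0_9 = 240, py0_9 = 110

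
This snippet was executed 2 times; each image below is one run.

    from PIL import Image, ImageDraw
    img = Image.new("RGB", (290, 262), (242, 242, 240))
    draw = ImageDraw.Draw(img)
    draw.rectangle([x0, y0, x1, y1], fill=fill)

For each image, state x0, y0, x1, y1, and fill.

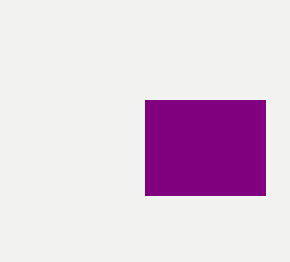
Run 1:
x0 = 145
y0 = 100
x1 = 265
y1 = 195
fill = 'purple'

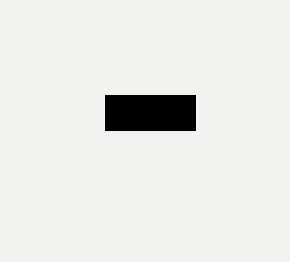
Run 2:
x0 = 105; y0 = 95; x1 = 195; y1 = 130; fill = 'black'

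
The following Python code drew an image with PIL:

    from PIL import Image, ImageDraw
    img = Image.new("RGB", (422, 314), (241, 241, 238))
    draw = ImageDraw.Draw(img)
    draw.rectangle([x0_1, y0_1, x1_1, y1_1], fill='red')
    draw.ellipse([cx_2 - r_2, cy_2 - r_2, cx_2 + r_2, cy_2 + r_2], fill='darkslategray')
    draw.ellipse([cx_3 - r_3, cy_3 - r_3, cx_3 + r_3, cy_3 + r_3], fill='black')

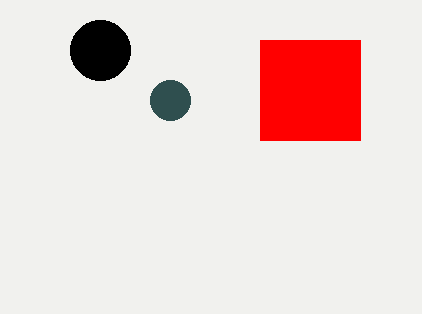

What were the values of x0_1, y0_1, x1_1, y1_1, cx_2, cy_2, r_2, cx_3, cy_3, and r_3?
x0_1 = 260; y0_1 = 40; x1_1 = 360; y1_1 = 140; cx_2 = 170; cy_2 = 100; r_2 = 20; cx_3 = 100; cy_3 = 50; r_3 = 30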